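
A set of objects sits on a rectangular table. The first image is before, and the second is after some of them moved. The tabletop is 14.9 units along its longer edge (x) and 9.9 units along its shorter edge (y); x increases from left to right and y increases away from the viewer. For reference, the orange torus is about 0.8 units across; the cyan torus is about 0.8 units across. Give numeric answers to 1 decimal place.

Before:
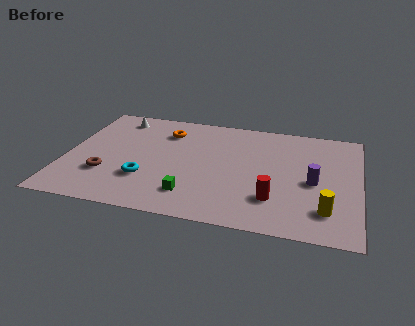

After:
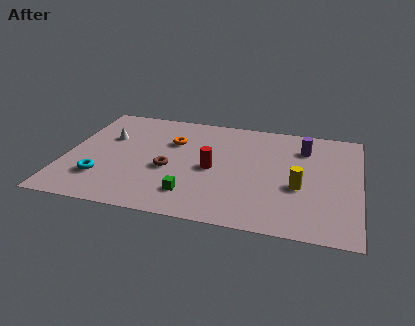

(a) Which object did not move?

the green cube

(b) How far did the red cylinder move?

3.8

The red cylinder moved from about (10.7, 2.6) to (7.5, 4.6), a distance of √(3.2² + 2.0²) ≈ 3.8.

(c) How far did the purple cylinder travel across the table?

3.1

The purple cylinder was near (12.6, 4.5) before and (12.0, 7.5) after, so it travelled √(0.6² + 3.0²) ≈ 3.1 units.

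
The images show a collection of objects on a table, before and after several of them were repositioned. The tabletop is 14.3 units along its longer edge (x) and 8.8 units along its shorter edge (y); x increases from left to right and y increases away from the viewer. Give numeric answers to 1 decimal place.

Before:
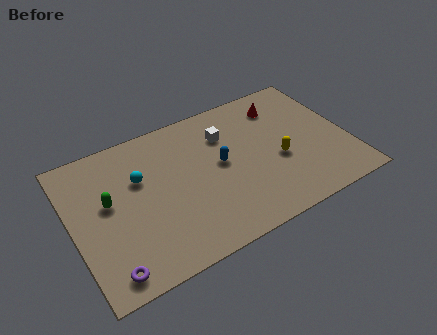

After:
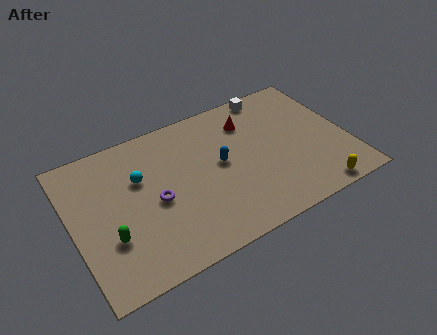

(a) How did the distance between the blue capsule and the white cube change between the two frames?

+2.8

Before: roughly 1.8 units apart; after: 4.6. That's 2.8 units further apart.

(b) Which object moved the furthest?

the purple torus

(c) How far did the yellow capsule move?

3.2

The yellow capsule moved from about (10.6, 3.6) to (12.1, 0.8), a distance of √(1.5² + 2.8²) ≈ 3.2.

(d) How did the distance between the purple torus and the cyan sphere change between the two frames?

-3.3

The distance was about 5.1 in the first image and 1.8 in the second, so they moved 3.3 units closer together.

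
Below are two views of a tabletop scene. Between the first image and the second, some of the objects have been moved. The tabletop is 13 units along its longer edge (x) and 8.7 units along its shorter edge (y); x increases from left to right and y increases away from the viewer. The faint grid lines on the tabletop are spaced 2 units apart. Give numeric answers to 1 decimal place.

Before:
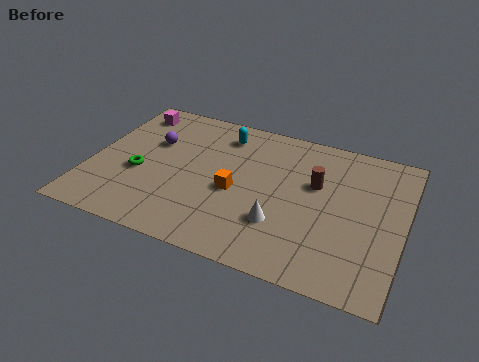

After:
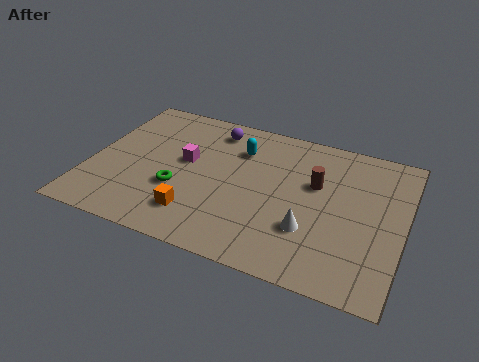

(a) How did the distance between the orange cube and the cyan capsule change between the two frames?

+1.3

They were about 3.4 units apart before and 4.7 after — 1.3 units further apart.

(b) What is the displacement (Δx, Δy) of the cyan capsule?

(0.8, -0.7)

From the two frames, the cyan capsule sits at roughly (5.2, 7.1) before and (6.0, 6.4) after.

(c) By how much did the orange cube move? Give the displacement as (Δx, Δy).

(-1.4, -1.9)

The orange cube was at about (6.1, 3.8) and moved to about (4.7, 1.9).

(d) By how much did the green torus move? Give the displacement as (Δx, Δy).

(1.7, -0.4)

The green torus started near (2.1, 3.5) and ended near (3.8, 3.1).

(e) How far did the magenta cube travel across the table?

3.6

The magenta cube was near (1.2, 7.3) before and (3.9, 4.9) after, so it travelled √(2.7² + 2.4²) ≈ 3.6 units.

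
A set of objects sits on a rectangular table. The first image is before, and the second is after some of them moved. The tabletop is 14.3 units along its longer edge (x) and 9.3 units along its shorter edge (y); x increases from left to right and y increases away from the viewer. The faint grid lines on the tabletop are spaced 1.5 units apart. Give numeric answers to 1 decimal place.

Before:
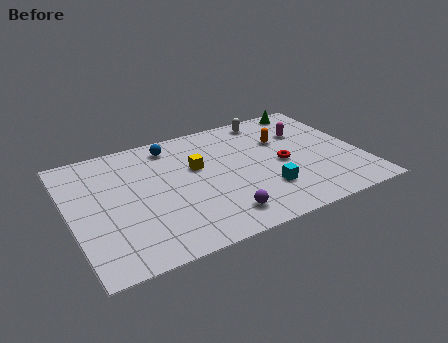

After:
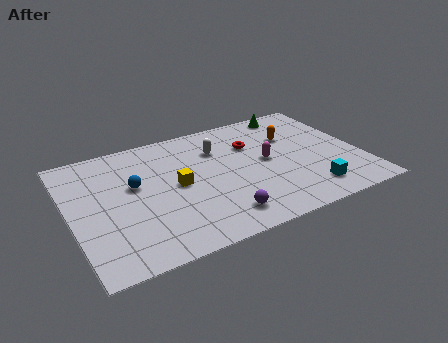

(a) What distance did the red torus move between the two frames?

2.4

From (10.4, 4.3) to (9.2, 6.4), the red torus covered √(1.2² + 2.1²) ≈ 2.4 units.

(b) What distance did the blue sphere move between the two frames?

3.2

The blue sphere moved from about (5.3, 7.9) to (3.2, 5.5), a distance of √(2.1² + 2.4²) ≈ 3.2.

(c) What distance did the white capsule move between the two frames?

3.2

The white capsule was near (10.3, 8.2) before and (7.5, 6.7) after, so it travelled √(2.8² + 1.5²) ≈ 3.2 units.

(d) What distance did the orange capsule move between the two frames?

0.5

From (10.7, 6.2) to (11.2, 6.3), the orange capsule covered √(0.5² + 0.1²) ≈ 0.5 units.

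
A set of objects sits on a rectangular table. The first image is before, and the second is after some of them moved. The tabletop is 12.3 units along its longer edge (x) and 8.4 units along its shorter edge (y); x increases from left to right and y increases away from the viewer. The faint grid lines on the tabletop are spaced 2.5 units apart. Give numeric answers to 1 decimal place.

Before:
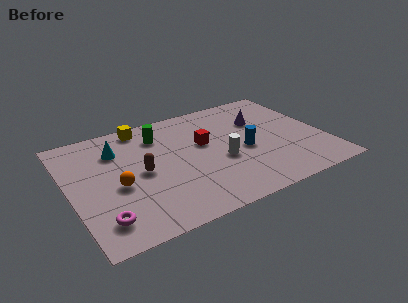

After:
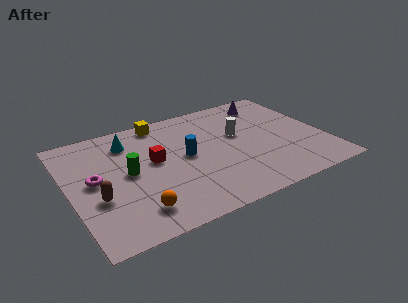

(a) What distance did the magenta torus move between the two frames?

2.8

The magenta torus was near (1.2, 1.6) before and (1.2, 4.4) after, so it travelled √(0.0² + 2.8²) ≈ 2.8 units.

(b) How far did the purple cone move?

1.4

The purple cone moved from about (9.5, 5.7) to (10.1, 7.0), a distance of √(0.6² + 1.3²) ≈ 1.4.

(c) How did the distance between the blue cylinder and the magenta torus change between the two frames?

-3.1

The distance was about 7.5 in the first image and 4.4 in the second, so they moved 3.1 units closer together.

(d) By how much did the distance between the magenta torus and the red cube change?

-3.5

They were about 6.4 units apart before and 2.9 after — 3.5 units closer together.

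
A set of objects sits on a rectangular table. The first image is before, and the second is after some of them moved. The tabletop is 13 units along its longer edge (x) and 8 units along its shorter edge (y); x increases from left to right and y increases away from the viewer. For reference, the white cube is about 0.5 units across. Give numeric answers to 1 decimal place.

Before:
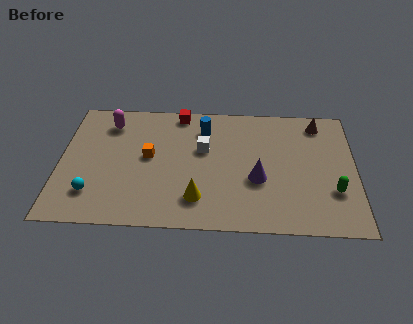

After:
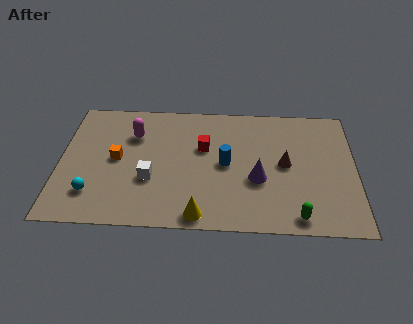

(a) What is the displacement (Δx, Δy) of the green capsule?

(-1.6, -1.6)

The green capsule started near (12.0, 2.5) and ended near (10.4, 0.9).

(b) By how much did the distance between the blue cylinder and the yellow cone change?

-1.0

They were about 4.4 units apart before and 3.4 after — 1.0 units closer together.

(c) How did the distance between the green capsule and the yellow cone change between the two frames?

-1.7

Before: roughly 5.9 units apart; after: 4.2. That's 1.7 units closer together.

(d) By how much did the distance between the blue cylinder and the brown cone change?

-2.5

They were about 5.1 units apart before and 2.6 after — 2.5 units closer together.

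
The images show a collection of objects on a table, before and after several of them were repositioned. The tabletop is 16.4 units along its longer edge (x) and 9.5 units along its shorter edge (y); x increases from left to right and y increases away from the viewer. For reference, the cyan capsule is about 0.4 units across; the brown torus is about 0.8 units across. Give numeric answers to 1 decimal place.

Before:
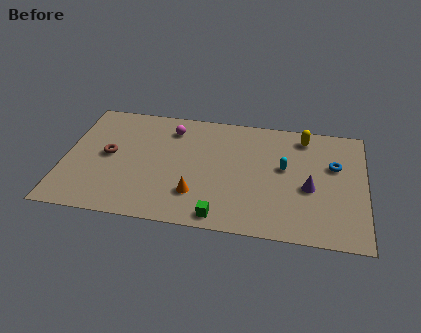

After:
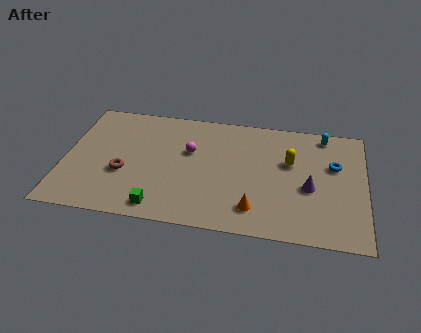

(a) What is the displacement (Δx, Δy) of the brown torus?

(0.9, -1.3)

The brown torus started near (2.4, 4.9) and ended near (3.3, 3.6).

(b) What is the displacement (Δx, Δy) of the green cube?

(-3.3, 0.2)

The green cube was at about (8.7, 1.0) and moved to about (5.4, 1.2).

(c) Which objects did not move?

the purple cone and the blue torus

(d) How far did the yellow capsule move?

2.3

The yellow capsule moved from about (13.0, 8.1) to (12.3, 5.9), a distance of √(0.7² + 2.2²) ≈ 2.3.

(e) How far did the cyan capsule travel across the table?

3.7

The cyan capsule moved from about (12.0, 5.4) to (14.1, 8.4), a distance of √(2.1² + 3.0²) ≈ 3.7.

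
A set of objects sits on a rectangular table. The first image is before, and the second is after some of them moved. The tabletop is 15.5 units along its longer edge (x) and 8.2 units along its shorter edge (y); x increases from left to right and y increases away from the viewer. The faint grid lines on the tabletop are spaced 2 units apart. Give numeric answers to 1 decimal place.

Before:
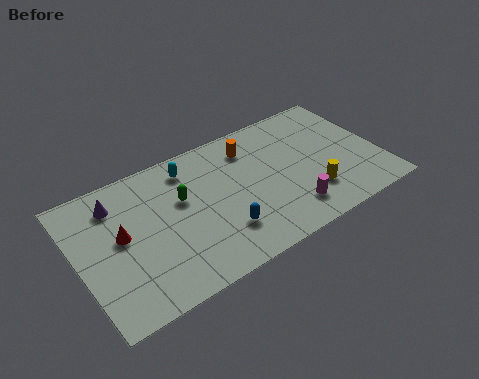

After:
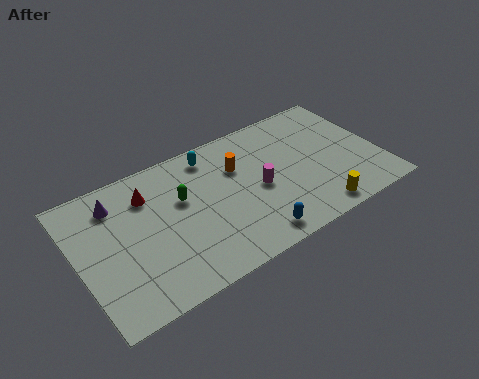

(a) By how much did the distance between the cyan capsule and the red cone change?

-0.9

The distance was about 4.4 in the first image and 3.5 in the second, so they moved 0.9 units closer together.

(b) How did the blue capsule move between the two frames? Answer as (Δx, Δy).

(1.4, -1.1)

The blue capsule was at about (7.0, 2.2) and moved to about (8.4, 1.1).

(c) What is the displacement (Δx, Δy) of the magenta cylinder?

(-1.3, 2.1)

From the two frames, the magenta cylinder sits at roughly (10.5, 1.7) before and (9.2, 3.8) after.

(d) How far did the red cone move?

2.3

The red cone was near (2.2, 4.5) before and (3.8, 6.2) after, so it travelled √(1.6² + 1.7²) ≈ 2.3 units.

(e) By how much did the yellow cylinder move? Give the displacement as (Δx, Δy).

(0.0, -1.2)

From the two frames, the yellow cylinder sits at roughly (11.7, 2.2) before and (11.7, 1.0) after.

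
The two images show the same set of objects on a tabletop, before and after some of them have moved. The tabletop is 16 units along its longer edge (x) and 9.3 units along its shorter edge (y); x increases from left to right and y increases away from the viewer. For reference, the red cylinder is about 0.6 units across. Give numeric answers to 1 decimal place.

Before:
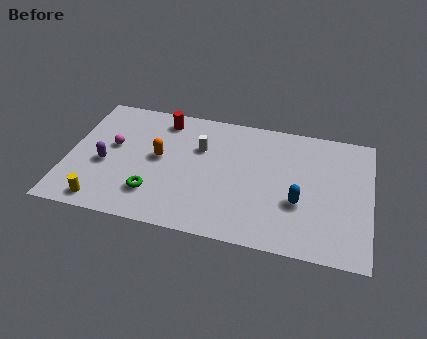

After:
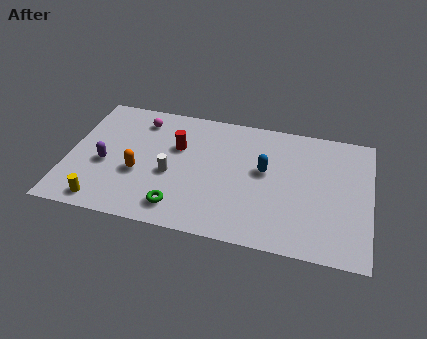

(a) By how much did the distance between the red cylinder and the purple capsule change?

-0.6

The distance was about 4.9 in the first image and 4.3 in the second, so they moved 0.6 units closer together.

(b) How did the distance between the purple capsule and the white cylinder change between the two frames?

-1.9

They were about 5.4 units apart before and 3.5 after — 1.9 units closer together.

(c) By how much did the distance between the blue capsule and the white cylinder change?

-1.0

The distance was about 6.1 in the first image and 5.1 in the second, so they moved 1.0 units closer together.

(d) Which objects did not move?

the purple capsule and the yellow cylinder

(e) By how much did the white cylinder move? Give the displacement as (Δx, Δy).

(-1.4, -2.3)

From the two frames, the white cylinder sits at roughly (6.9, 6.2) before and (5.5, 3.9) after.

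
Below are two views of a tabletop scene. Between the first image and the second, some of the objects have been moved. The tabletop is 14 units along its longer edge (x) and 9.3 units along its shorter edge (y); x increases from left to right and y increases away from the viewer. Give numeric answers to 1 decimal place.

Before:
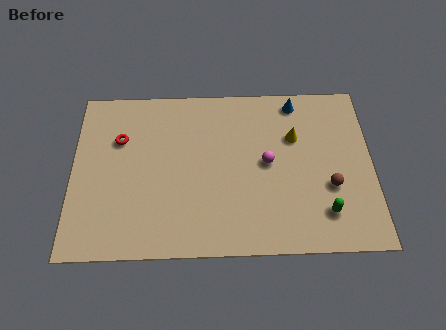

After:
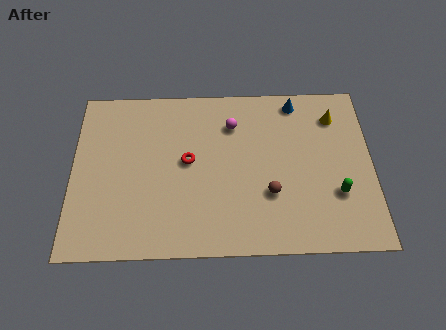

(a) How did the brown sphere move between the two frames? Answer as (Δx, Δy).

(-2.8, -0.3)

From the two frames, the brown sphere sits at roughly (12.0, 3.4) before and (9.2, 3.1) after.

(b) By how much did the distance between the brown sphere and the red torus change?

-6.0

They were about 10.2 units apart before and 4.2 after — 6.0 units closer together.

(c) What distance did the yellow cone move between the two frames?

2.2

From (10.4, 6.2) to (12.3, 7.3), the yellow cone covered √(1.9² + 1.1²) ≈ 2.2 units.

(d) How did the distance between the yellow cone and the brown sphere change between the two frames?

+2.0

The distance was about 3.2 in the first image and 5.2 in the second, so they moved 2.0 units further apart.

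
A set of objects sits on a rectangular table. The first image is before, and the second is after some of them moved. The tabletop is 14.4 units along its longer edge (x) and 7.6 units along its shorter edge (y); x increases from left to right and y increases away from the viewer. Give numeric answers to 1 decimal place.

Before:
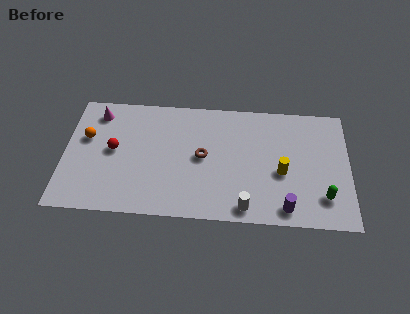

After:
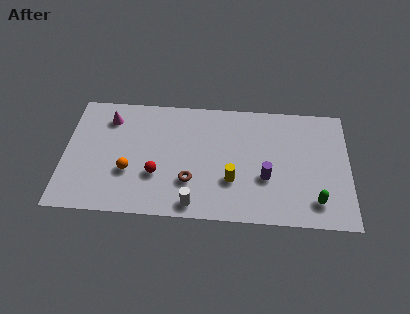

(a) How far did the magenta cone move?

0.7

The magenta cone moved from about (1.6, 6.3) to (2.2, 6.0), a distance of √(0.6² + 0.3²) ≈ 0.7.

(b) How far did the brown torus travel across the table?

1.7

From (7.0, 3.9) to (6.4, 2.3), the brown torus covered √(0.6² + 1.6²) ≈ 1.7 units.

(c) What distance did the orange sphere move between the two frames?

3.0

The orange sphere moved from about (1.1, 4.7) to (3.3, 2.7), a distance of √(2.2² + 2.0²) ≈ 3.0.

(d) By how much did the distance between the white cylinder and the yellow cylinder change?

-0.4

They were about 2.9 units apart before and 2.5 after — 0.4 units closer together.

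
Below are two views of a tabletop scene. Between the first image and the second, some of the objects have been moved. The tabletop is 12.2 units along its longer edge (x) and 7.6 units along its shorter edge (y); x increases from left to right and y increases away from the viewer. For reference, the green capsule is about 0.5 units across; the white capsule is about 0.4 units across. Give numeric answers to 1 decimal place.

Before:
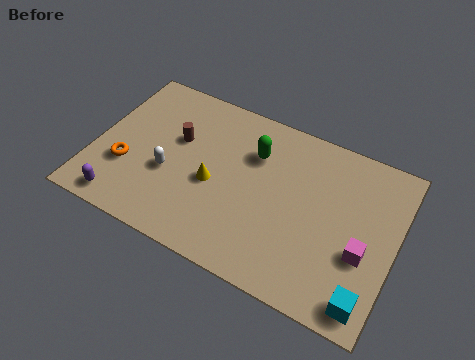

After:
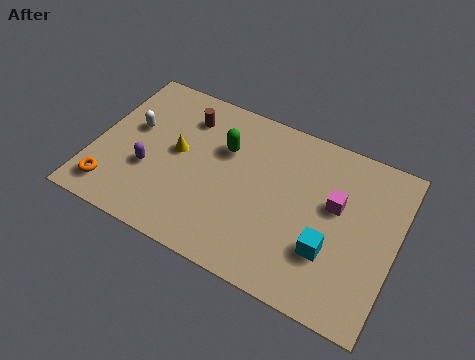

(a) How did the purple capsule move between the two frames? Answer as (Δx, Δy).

(0.8, 1.9)

The purple capsule started near (1.5, 0.9) and ended near (2.3, 2.8).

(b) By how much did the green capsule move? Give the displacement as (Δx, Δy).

(-1.2, -0.3)

The green capsule was at about (6.3, 5.4) and moved to about (5.1, 5.1).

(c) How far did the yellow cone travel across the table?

1.8

The yellow cone was near (4.9, 3.3) before and (3.3, 4.1) after, so it travelled √(1.6² + 0.8²) ≈ 1.8 units.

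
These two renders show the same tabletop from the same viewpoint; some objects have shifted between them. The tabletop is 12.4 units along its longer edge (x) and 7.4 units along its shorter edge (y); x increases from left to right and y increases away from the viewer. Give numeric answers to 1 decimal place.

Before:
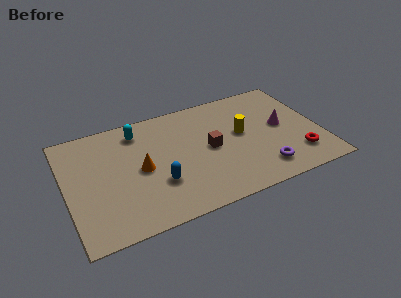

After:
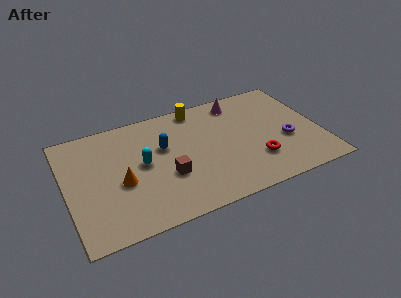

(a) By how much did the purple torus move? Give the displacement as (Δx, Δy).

(1.4, 1.5)

The purple torus was at about (9.3, 1.4) and moved to about (10.7, 2.9).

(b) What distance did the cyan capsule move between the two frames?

2.2

From (3.7, 6.1) to (3.7, 3.9), the cyan capsule covered √(0.0² + 2.2²) ≈ 2.2 units.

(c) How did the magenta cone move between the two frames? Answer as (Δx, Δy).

(-1.9, 2.4)

From the two frames, the magenta cone sits at roughly (10.6, 3.9) before and (8.7, 6.3) after.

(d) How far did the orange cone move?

1.1

The orange cone was near (3.6, 3.6) before and (2.6, 3.1) after, so it travelled √(1.0² + 0.5²) ≈ 1.1 units.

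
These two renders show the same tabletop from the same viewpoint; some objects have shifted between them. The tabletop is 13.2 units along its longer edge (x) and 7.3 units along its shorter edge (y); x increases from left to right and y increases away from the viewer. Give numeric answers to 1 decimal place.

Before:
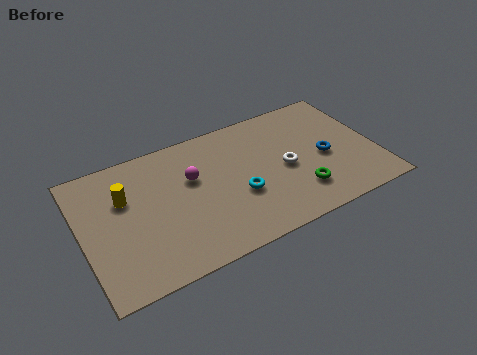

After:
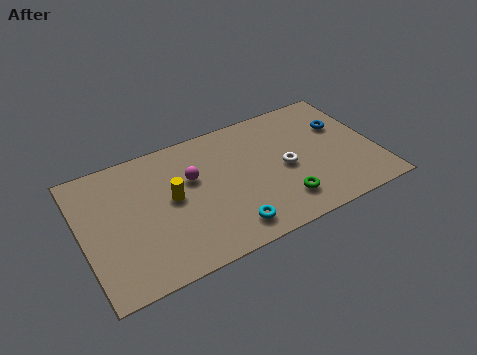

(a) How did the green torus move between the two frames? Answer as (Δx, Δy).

(-0.8, -0.2)

The green torus started near (9.5, 1.8) and ended near (8.7, 1.6).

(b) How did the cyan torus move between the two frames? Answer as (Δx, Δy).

(-0.7, -1.6)

From the two frames, the cyan torus sits at roughly (6.9, 2.8) before and (6.2, 1.2) after.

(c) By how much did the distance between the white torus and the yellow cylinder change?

-2.1

They were about 7.2 units apart before and 5.1 after — 2.1 units closer together.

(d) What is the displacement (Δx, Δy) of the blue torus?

(1.0, 1.5)

The blue torus was at about (10.9, 3.3) and moved to about (11.9, 4.8).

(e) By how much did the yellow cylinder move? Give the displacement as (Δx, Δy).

(2.0, -0.9)

The yellow cylinder started near (2.0, 4.8) and ended near (4.0, 3.9).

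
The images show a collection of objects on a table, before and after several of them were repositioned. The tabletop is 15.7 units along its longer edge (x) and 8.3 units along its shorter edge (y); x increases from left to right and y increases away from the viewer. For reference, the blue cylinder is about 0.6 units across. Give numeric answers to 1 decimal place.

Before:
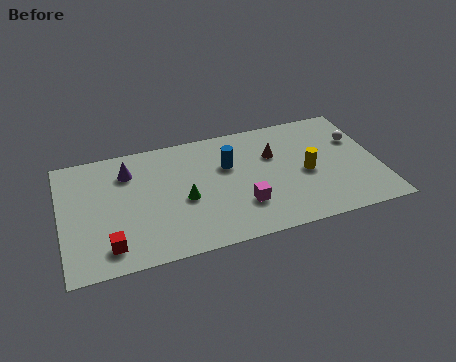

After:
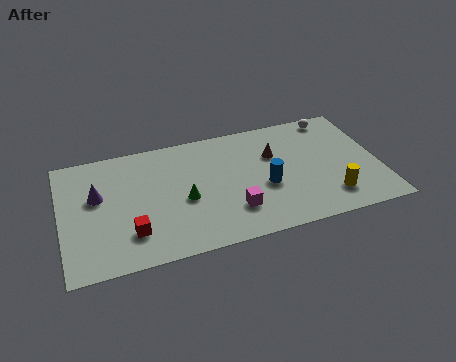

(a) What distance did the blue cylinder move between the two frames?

2.6

From (8.3, 5.4) to (10.0, 3.4), the blue cylinder covered √(1.7² + 2.0²) ≈ 2.6 units.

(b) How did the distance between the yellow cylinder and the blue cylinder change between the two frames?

-0.6

The distance was about 4.1 in the first image and 3.5 in the second, so they moved 0.6 units closer together.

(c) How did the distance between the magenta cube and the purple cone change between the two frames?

+0.4

Before: roughly 6.7 units apart; after: 7.1. That's 0.4 units further apart.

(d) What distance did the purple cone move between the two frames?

2.1

The purple cone was near (3.4, 6.3) before and (1.8, 5.0) after, so it travelled √(1.6² + 1.3²) ≈ 2.1 units.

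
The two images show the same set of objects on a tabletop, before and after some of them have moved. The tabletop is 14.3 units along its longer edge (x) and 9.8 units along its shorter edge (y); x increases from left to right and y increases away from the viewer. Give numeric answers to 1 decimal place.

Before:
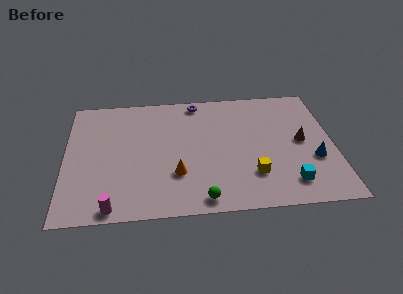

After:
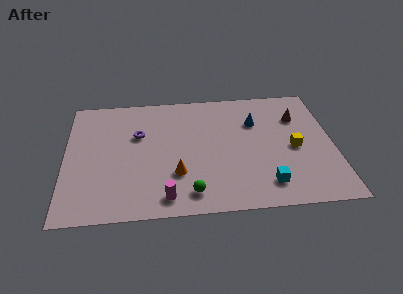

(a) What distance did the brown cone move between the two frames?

2.0

The brown cone was near (12.6, 5.0) before and (12.5, 7.0) after, so it travelled √(0.1² + 2.0²) ≈ 2.0 units.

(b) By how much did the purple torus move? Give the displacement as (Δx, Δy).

(-3.2, -2.5)

The purple torus was at about (7.1, 8.8) and moved to about (3.9, 6.3).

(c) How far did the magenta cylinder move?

2.8

The magenta cylinder moved from about (2.5, 0.8) to (5.3, 1.3), a distance of √(2.8² + 0.5²) ≈ 2.8.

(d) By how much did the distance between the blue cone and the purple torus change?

-1.8

The distance was about 8.1 in the first image and 6.3 in the second, so they moved 1.8 units closer together.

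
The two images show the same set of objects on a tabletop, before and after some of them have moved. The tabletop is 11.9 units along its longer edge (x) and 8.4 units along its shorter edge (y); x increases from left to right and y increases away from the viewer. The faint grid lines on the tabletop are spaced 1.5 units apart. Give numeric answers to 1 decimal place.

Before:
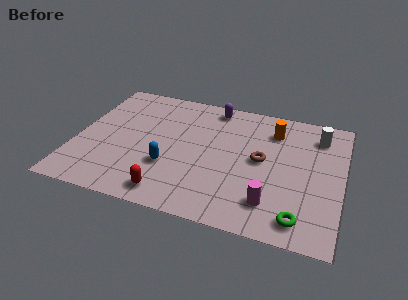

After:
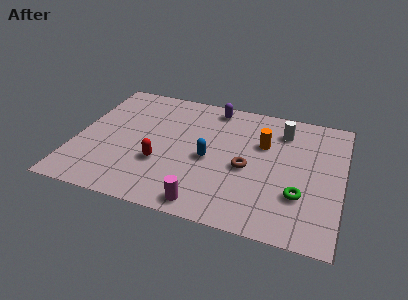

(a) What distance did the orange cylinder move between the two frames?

1.1

The orange cylinder moved from about (8.7, 6.5) to (8.3, 5.5), a distance of √(0.4² + 1.0²) ≈ 1.1.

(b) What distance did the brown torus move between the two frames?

0.9

From (8.3, 4.4) to (7.7, 3.7), the brown torus covered √(0.6² + 0.7²) ≈ 0.9 units.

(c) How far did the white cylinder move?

1.6

The white cylinder moved from about (10.7, 6.7) to (9.1, 6.6), a distance of √(1.6² + 0.1²) ≈ 1.6.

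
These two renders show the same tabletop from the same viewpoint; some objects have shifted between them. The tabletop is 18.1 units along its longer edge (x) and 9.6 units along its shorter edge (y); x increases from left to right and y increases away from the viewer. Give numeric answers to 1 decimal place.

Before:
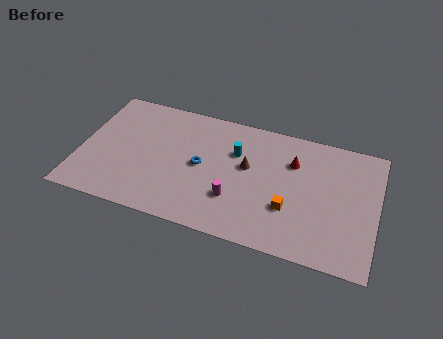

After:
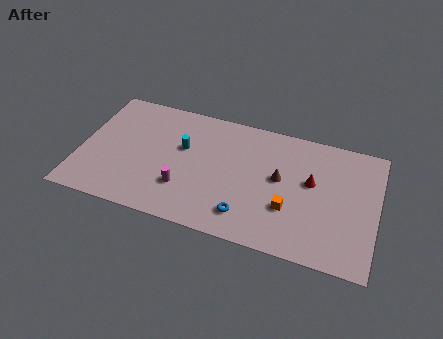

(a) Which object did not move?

the orange cube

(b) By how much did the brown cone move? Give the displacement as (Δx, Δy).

(2.0, -0.3)

The brown cone was at about (10.2, 5.6) and moved to about (12.2, 5.3).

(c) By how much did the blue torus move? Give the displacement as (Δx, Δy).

(3.0, -2.9)

From the two frames, the blue torus sits at roughly (7.4, 4.8) before and (10.4, 1.9) after.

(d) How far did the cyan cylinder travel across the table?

3.3

From (9.4, 6.5) to (6.2, 5.9), the cyan cylinder covered √(3.2² + 0.6²) ≈ 3.3 units.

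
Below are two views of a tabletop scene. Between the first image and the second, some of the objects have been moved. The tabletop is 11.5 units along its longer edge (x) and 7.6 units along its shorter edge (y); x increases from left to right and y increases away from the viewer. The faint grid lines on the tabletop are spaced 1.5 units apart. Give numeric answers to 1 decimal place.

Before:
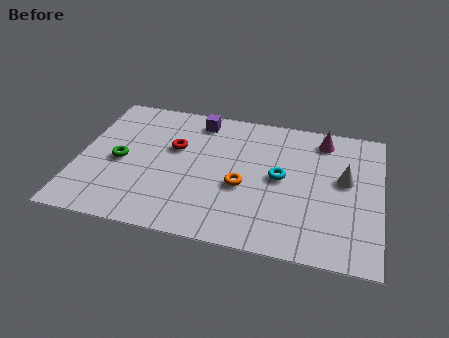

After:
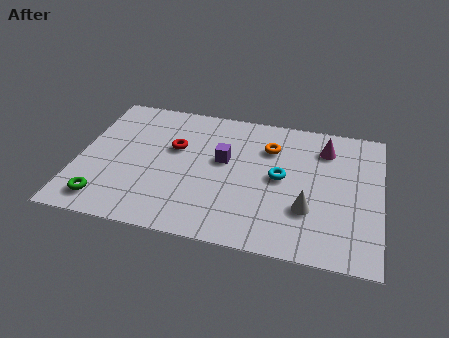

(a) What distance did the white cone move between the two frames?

2.3

The white cone moved from about (10.1, 4.3) to (8.8, 2.4), a distance of √(1.3² + 1.9²) ≈ 2.3.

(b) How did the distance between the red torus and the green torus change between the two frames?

+1.9

They were about 2.3 units apart before and 4.2 after — 1.9 units further apart.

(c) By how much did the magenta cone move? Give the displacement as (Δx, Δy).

(0.1, -0.5)

The magenta cone was at about (9.2, 6.4) and moved to about (9.3, 5.9).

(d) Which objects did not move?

the cyan torus and the red torus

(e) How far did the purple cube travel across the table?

2.4

The purple cube moved from about (4.4, 6.5) to (5.5, 4.4), a distance of √(1.1² + 2.1²) ≈ 2.4.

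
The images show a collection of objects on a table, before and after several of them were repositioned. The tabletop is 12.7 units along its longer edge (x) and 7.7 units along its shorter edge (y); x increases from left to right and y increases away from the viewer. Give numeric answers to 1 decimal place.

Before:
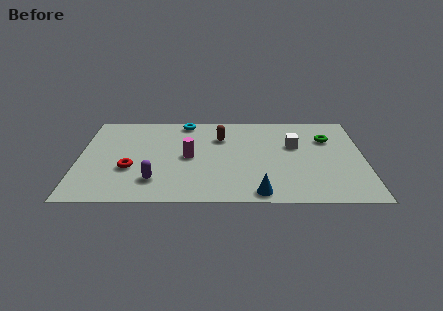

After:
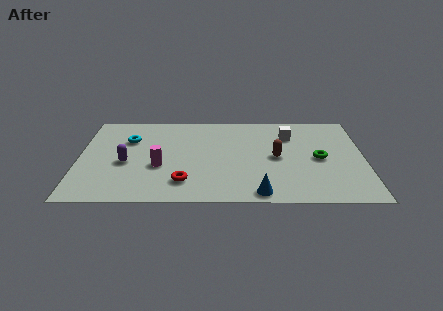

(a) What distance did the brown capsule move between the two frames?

3.0

The brown capsule moved from about (6.3, 5.5) to (8.8, 3.8), a distance of √(2.5² + 1.7²) ≈ 3.0.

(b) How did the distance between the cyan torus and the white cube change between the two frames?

+1.9

The distance was about 5.3 in the first image and 7.2 in the second, so they moved 1.9 units further apart.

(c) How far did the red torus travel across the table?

2.6

The red torus was near (2.3, 2.8) before and (4.7, 1.7) after, so it travelled √(2.4² + 1.1²) ≈ 2.6 units.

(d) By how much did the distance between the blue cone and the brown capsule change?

-1.9

The distance was about 5.0 in the first image and 3.1 in the second, so they moved 1.9 units closer together.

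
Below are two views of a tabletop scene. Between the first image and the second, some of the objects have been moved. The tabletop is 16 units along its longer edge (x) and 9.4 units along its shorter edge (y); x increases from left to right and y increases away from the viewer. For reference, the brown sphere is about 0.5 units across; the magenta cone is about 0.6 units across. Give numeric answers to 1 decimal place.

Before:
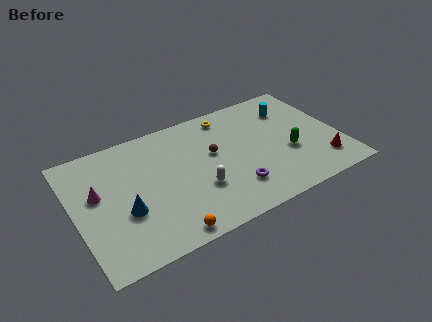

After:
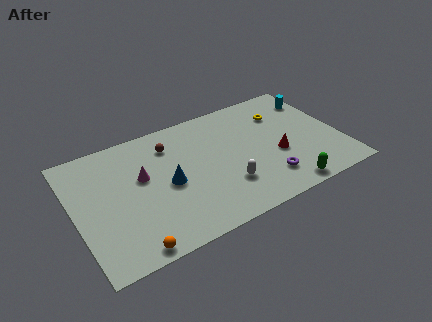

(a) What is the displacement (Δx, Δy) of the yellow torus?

(3.2, -1.2)

The yellow torus was at about (9.7, 8.1) and moved to about (12.9, 6.9).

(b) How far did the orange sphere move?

2.1

From (4.9, 0.9) to (2.8, 0.8), the orange sphere covered √(2.1² + 0.1²) ≈ 2.1 units.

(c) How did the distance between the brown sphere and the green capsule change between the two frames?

+4.0

They were about 4.8 units apart before and 8.8 after — 4.0 units further apart.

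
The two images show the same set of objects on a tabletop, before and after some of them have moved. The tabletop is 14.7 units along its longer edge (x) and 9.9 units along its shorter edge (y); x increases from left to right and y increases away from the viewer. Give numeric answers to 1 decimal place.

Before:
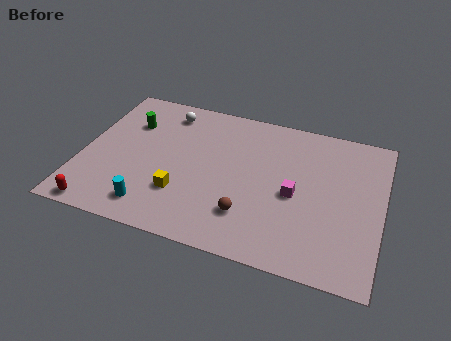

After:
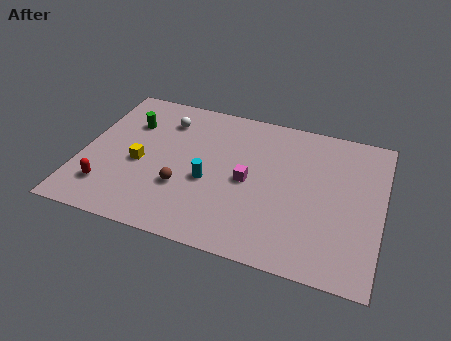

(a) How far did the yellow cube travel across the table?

2.6

From (5.1, 2.9) to (2.9, 4.3), the yellow cube covered √(2.2² + 1.4²) ≈ 2.6 units.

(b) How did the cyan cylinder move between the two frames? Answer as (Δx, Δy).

(2.5, 2.5)

The cyan cylinder started near (3.8, 1.6) and ended near (6.3, 4.1).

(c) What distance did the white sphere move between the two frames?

0.6

The white sphere was near (3.8, 8.3) before and (3.8, 7.7) after, so it travelled √(0.0² + 0.6²) ≈ 0.6 units.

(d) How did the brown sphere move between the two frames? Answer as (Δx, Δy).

(-3.3, 0.8)

From the two frames, the brown sphere sits at roughly (8.4, 2.5) before and (5.1, 3.3) after.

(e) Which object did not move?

the green cylinder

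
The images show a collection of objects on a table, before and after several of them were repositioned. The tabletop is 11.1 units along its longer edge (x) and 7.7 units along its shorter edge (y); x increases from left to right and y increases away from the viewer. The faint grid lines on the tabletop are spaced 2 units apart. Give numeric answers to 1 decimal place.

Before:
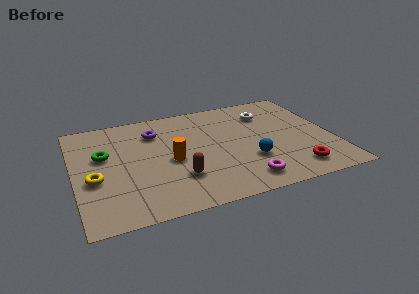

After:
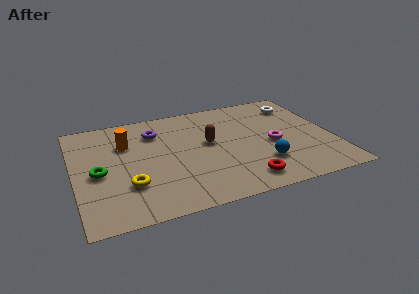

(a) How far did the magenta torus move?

2.7

The magenta torus moved from about (7.0, 1.2) to (8.5, 3.4), a distance of √(1.5² + 2.2²) ≈ 2.7.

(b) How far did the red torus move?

2.2

From (9.2, 1.3) to (7.0, 1.2), the red torus covered √(2.2² + 0.1²) ≈ 2.2 units.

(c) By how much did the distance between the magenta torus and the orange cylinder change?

+2.8

The distance was about 3.7 in the first image and 6.5 in the second, so they moved 2.8 units further apart.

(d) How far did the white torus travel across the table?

1.4

The white torus was near (8.5, 5.8) before and (9.9, 6.1) after, so it travelled √(1.4² + 0.3²) ≈ 1.4 units.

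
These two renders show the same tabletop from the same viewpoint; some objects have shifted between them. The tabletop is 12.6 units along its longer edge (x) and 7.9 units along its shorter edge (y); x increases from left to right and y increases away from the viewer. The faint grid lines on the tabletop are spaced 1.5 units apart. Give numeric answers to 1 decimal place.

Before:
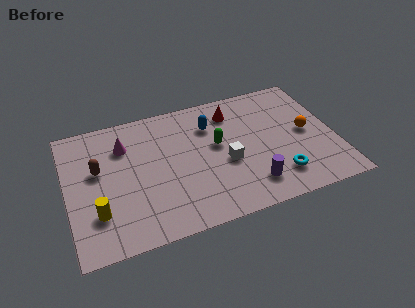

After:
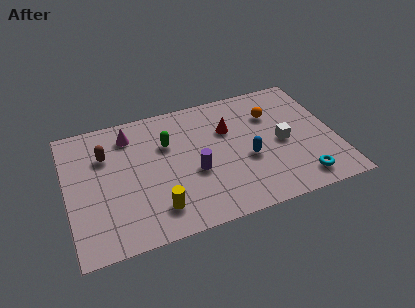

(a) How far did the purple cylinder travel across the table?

3.0

From (8.4, 1.6) to (5.9, 3.2), the purple cylinder covered √(2.5² + 1.6²) ≈ 3.0 units.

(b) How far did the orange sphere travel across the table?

2.2

The orange sphere moved from about (11.3, 4.0) to (9.8, 5.6), a distance of √(1.5² + 1.6²) ≈ 2.2.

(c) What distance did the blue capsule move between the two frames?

3.0

The blue capsule moved from about (6.9, 5.8) to (8.4, 3.2), a distance of √(1.5² + 2.6²) ≈ 3.0.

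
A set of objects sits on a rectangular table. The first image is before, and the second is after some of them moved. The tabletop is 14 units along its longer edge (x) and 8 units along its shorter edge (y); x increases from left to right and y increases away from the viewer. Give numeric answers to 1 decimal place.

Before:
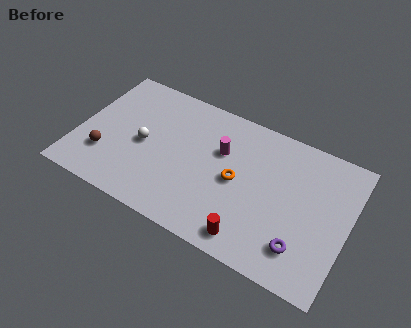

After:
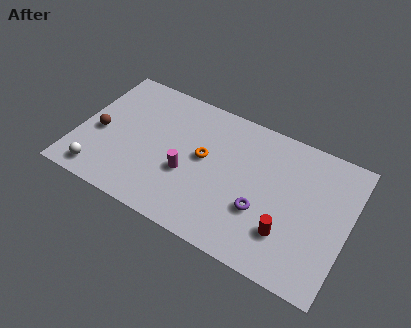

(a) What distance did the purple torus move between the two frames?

2.4

The purple torus was near (11.9, 1.8) before and (9.7, 2.8) after, so it travelled √(2.2² + 1.0²) ≈ 2.4 units.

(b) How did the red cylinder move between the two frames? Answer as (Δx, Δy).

(1.7, 1.1)

The red cylinder was at about (9.4, 1.1) and moved to about (11.1, 2.2).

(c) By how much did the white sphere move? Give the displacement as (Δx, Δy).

(-1.9, -2.7)

From the two frames, the white sphere sits at roughly (3.4, 3.8) before and (1.5, 1.1) after.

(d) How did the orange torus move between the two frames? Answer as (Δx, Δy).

(-1.8, 0.5)

The orange torus started near (8.3, 3.9) and ended near (6.5, 4.4).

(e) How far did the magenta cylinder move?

2.6

The magenta cylinder moved from about (7.3, 5.2) to (5.8, 3.1), a distance of √(1.5² + 2.1²) ≈ 2.6.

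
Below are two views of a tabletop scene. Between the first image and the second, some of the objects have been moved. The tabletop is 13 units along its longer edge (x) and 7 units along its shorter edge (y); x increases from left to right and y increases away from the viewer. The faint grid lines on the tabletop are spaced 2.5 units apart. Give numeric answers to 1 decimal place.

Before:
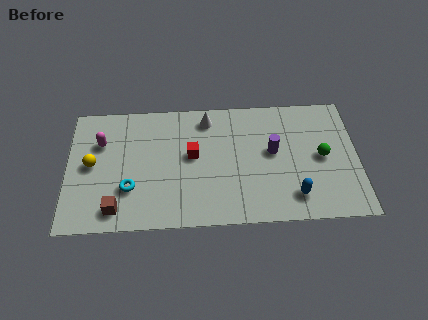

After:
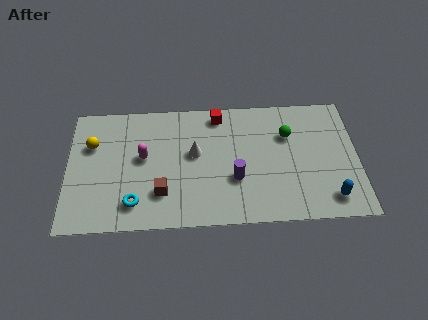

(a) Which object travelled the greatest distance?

the red cube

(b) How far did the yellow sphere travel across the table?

1.1

The yellow sphere moved from about (1.1, 3.6) to (1.1, 4.7), a distance of √(0.0² + 1.1²) ≈ 1.1.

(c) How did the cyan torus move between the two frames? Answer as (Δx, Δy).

(0.2, -0.8)

The cyan torus was at about (2.8, 2.2) and moved to about (3.0, 1.4).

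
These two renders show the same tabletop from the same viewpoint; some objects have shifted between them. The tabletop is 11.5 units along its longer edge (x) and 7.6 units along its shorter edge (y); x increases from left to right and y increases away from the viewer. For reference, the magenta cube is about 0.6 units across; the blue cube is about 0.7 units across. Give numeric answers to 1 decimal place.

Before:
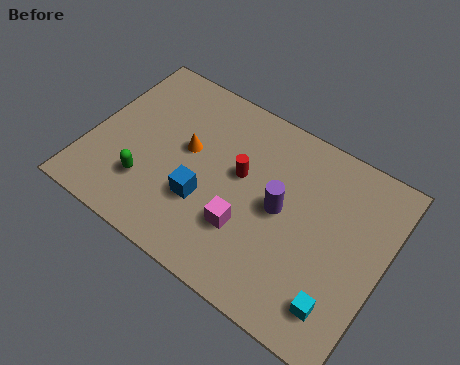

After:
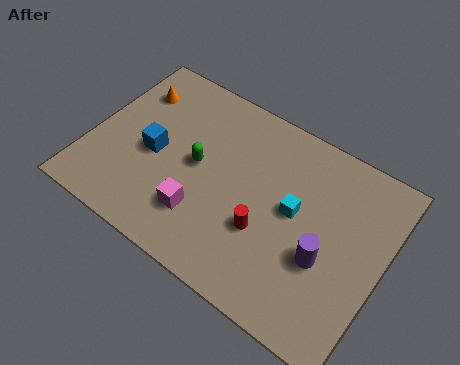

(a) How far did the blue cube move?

2.4

The blue cube moved from about (4.7, 2.6) to (2.5, 3.5), a distance of √(2.2² + 0.9²) ≈ 2.4.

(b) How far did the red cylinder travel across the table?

2.1

The red cylinder moved from about (5.8, 4.4) to (7.1, 2.7), a distance of √(1.3² + 1.7²) ≈ 2.1.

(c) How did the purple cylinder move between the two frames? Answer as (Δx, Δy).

(1.9, -1.0)

The purple cylinder was at about (7.5, 3.9) and moved to about (9.4, 2.9).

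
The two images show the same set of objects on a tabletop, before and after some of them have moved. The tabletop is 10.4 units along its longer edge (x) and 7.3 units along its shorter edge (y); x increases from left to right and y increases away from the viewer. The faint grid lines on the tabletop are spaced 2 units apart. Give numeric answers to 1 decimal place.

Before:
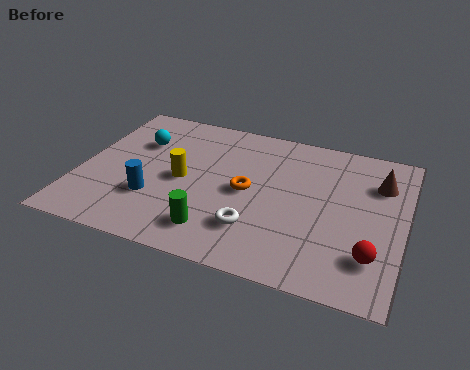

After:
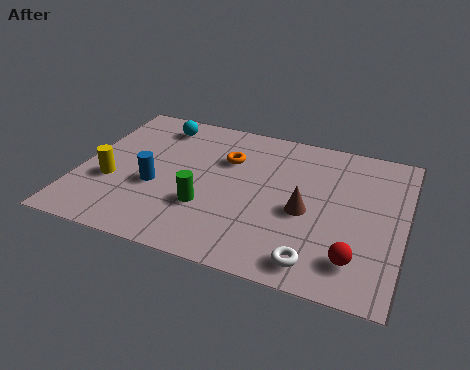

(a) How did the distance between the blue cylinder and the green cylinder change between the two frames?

-0.5

The distance was about 2.3 in the first image and 1.8 in the second, so they moved 0.5 units closer together.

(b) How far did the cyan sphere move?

1.2

The cyan sphere moved from about (1.7, 5.0) to (2.2, 6.1), a distance of √(0.5² + 1.1²) ≈ 1.2.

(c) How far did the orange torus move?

1.6

The orange torus moved from about (5.4, 3.6) to (4.6, 5.0), a distance of √(0.8² + 1.4²) ≈ 1.6.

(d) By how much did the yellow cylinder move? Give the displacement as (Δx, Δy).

(-2.2, -0.8)

From the two frames, the yellow cylinder sits at roughly (3.3, 3.5) before and (1.1, 2.7) after.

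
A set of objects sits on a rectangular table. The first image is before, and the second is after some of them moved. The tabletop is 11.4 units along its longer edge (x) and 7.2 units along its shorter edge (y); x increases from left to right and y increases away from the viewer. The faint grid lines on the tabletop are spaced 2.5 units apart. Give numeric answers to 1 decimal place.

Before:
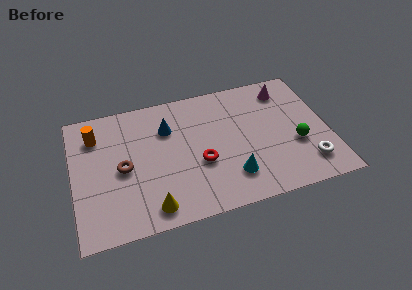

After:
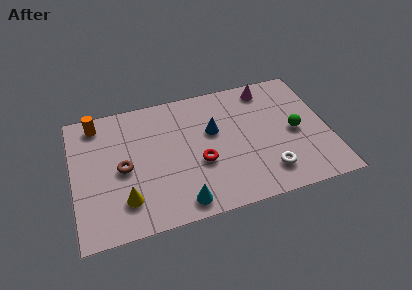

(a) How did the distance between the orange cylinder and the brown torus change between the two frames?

+0.6

The distance was about 2.4 in the first image and 3.0 in the second, so they moved 0.6 units further apart.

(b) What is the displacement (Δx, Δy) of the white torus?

(-1.8, 0.0)

From the two frames, the white torus sits at roughly (10.3, 1.5) before and (8.5, 1.5) after.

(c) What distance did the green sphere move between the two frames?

0.7

The green sphere was near (9.9, 2.7) before and (9.9, 3.4) after, so it travelled √(0.0² + 0.7²) ≈ 0.7 units.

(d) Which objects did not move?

the red torus and the brown torus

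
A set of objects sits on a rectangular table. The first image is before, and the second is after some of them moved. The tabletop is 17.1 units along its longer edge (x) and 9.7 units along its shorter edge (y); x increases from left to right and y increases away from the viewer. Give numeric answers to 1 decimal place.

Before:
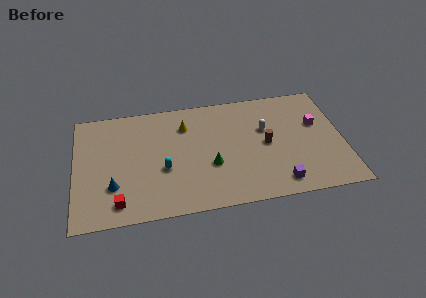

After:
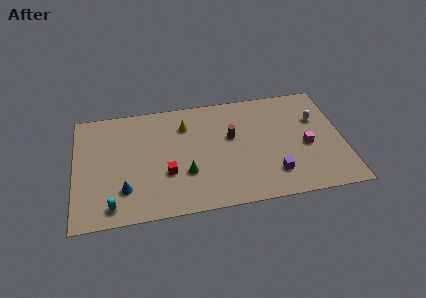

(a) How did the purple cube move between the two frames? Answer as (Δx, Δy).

(-0.3, 0.8)

The purple cube started near (12.8, 1.4) and ended near (12.5, 2.2).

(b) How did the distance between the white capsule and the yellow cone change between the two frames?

+3.2

The distance was about 5.2 in the first image and 8.4 in the second, so they moved 3.2 units further apart.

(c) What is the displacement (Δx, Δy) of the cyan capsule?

(-3.3, -2.5)

From the two frames, the cyan capsule sits at roughly (5.6, 3.8) before and (2.3, 1.3) after.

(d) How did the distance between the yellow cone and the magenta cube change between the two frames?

-0.3

They were about 8.5 units apart before and 8.2 after — 0.3 units closer together.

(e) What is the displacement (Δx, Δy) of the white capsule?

(3.3, 0.3)

From the two frames, the white capsule sits at roughly (12.2, 6.1) before and (15.5, 6.4) after.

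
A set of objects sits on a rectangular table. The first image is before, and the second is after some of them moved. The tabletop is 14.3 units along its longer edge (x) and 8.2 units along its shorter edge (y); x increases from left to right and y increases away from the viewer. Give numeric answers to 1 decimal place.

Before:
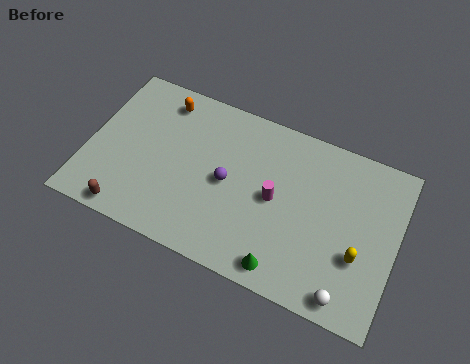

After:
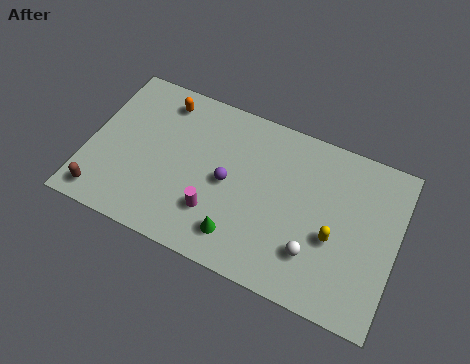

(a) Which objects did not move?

the purple sphere and the orange capsule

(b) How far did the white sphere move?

2.1

The white sphere was near (12.4, 0.9) before and (10.7, 2.2) after, so it travelled √(1.7² + 1.3²) ≈ 2.1 units.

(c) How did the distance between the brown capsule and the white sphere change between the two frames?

-0.3

The distance was about 10.1 in the first image and 9.8 in the second, so they moved 0.3 units closer together.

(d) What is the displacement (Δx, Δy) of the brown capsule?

(-1.3, 0.3)

From the two frames, the brown capsule sits at roughly (2.3, 0.8) before and (1.0, 1.1) after.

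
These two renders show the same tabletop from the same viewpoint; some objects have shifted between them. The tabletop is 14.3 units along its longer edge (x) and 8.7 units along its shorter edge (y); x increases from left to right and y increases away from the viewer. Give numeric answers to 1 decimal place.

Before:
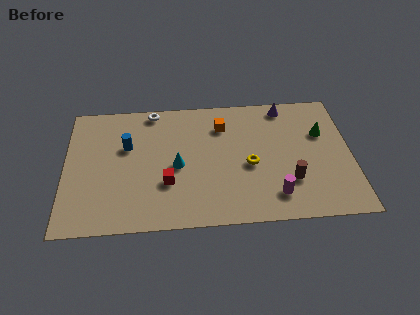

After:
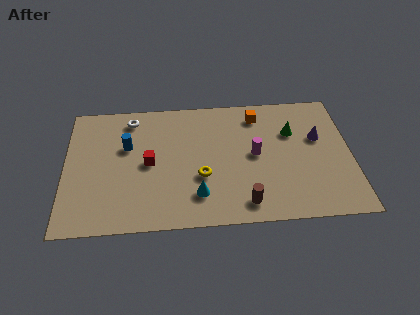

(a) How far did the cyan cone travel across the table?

2.2

The cyan cone was near (5.6, 4.0) before and (6.6, 2.0) after, so it travelled √(1.0² + 2.0²) ≈ 2.2 units.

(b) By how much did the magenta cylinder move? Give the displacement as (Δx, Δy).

(-0.9, 2.8)

The magenta cylinder was at about (10.4, 1.7) and moved to about (9.5, 4.5).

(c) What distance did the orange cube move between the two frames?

1.9

The orange cube was near (7.9, 6.6) before and (9.7, 7.2) after, so it travelled √(1.8² + 0.6²) ≈ 1.9 units.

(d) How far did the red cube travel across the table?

1.7

From (5.1, 2.9) to (4.2, 4.3), the red cube covered √(0.9² + 1.4²) ≈ 1.7 units.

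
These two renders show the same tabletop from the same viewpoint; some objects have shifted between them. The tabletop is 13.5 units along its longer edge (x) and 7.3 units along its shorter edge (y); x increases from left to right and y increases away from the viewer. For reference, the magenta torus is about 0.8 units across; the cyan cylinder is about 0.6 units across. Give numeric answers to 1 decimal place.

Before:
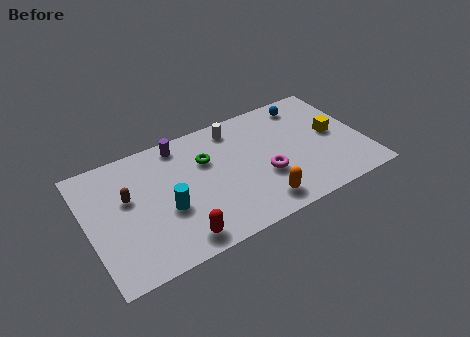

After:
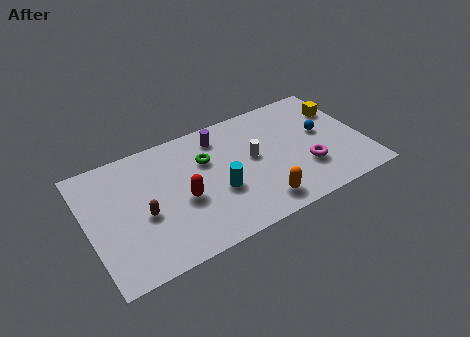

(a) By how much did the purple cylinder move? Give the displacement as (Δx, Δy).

(1.9, -0.4)

The purple cylinder started near (4.8, 6.4) and ended near (6.7, 6.0).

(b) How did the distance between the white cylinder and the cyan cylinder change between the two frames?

-2.8

Before: roughly 5.0 units apart; after: 2.2. That's 2.8 units closer together.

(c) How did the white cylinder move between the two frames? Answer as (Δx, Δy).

(0.6, -2.2)

The white cylinder was at about (7.5, 6.2) and moved to about (8.1, 4.0).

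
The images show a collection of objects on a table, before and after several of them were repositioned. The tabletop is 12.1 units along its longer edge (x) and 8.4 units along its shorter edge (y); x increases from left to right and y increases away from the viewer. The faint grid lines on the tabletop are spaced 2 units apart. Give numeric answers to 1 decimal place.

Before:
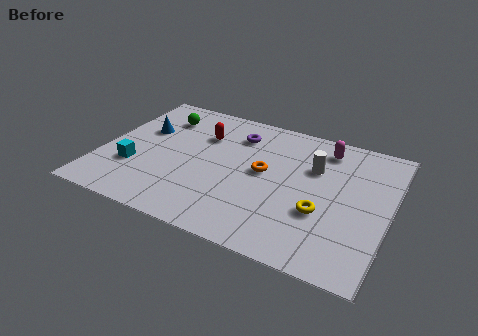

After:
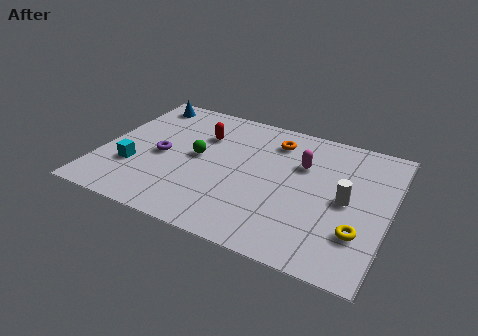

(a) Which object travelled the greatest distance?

the purple torus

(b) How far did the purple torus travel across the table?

3.9

The purple torus moved from about (5.4, 6.5) to (2.5, 3.9), a distance of √(2.9² + 2.6²) ≈ 3.9.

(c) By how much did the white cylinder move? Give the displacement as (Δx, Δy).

(1.5, -1.5)

From the two frames, the white cylinder sits at roughly (8.8, 5.6) before and (10.3, 4.1) after.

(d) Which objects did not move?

the cyan cube and the red capsule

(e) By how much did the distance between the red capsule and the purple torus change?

+1.0

They were about 1.5 units apart before and 2.5 after — 1.0 units further apart.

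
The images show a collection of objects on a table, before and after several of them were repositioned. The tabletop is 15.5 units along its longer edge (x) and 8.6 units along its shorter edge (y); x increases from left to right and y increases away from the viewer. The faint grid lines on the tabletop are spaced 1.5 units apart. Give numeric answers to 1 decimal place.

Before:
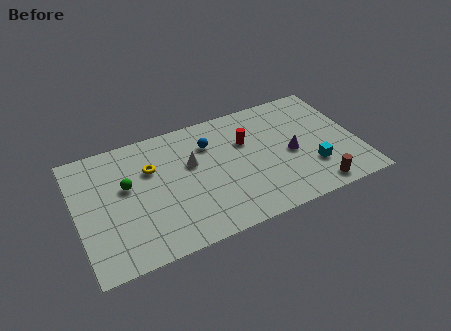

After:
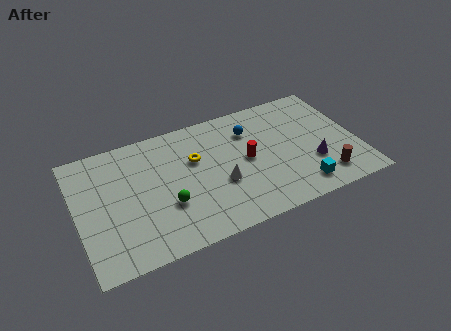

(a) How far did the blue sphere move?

2.3

The blue sphere was near (7.5, 6.3) before and (9.8, 6.4) after, so it travelled √(2.3² + 0.1²) ≈ 2.3 units.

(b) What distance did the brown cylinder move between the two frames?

0.8

The brown cylinder was near (12.8, 1.0) before and (13.4, 1.6) after, so it travelled √(0.6² + 0.6²) ≈ 0.8 units.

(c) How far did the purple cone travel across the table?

1.6

From (11.8, 3.9) to (12.9, 2.8), the purple cone covered √(1.1² + 1.1²) ≈ 1.6 units.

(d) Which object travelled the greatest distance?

the green sphere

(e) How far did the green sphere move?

2.9

From (2.8, 5.1) to (4.8, 3.0), the green sphere covered √(2.0² + 2.1²) ≈ 2.9 units.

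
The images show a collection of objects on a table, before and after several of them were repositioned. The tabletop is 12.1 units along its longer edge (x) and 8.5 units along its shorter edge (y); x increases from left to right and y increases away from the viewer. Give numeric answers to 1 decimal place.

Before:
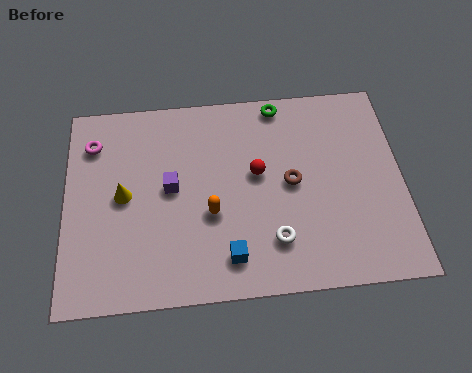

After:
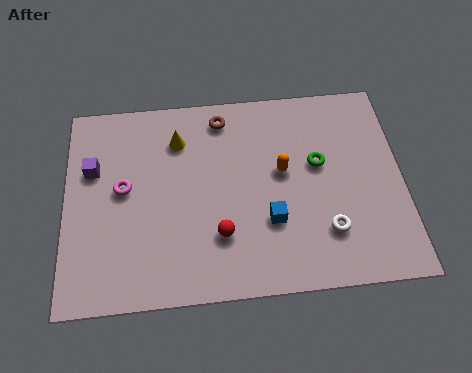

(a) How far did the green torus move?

3.0

The green torus was near (7.8, 7.7) before and (9.1, 5.0) after, so it travelled √(1.3² + 2.7²) ≈ 3.0 units.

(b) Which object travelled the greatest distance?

the brown torus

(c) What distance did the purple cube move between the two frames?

3.0

From (3.8, 4.5) to (1.0, 5.5), the purple cube covered √(2.8² + 1.0²) ≈ 3.0 units.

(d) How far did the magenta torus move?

2.3

The magenta torus moved from about (1.0, 6.6) to (2.1, 4.6), a distance of √(1.1² + 2.0²) ≈ 2.3.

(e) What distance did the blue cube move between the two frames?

2.0

The blue cube was near (5.8, 1.5) before and (7.3, 2.8) after, so it travelled √(1.5² + 1.3²) ≈ 2.0 units.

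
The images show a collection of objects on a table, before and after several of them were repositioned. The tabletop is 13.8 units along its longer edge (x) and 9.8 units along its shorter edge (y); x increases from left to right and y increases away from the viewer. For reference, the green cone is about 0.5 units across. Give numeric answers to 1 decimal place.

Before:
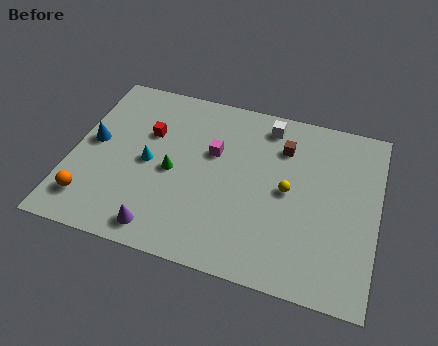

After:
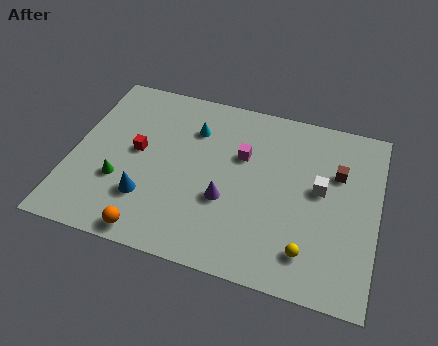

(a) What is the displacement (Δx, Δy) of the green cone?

(-2.3, -1.2)

The green cone started near (4.6, 4.5) and ended near (2.3, 3.3).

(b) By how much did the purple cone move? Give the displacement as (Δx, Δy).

(2.7, 2.4)

The purple cone started near (4.4, 1.2) and ended near (7.1, 3.6).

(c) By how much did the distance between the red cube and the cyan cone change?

+1.4

Before: roughly 1.7 units apart; after: 3.1. That's 1.4 units further apart.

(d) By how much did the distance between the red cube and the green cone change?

-0.3

Before: roughly 2.3 units apart; after: 2.0. That's 0.3 units closer together.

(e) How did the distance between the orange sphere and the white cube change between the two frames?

-1.4

Before: roughly 9.9 units apart; after: 8.5. That's 1.4 units closer together.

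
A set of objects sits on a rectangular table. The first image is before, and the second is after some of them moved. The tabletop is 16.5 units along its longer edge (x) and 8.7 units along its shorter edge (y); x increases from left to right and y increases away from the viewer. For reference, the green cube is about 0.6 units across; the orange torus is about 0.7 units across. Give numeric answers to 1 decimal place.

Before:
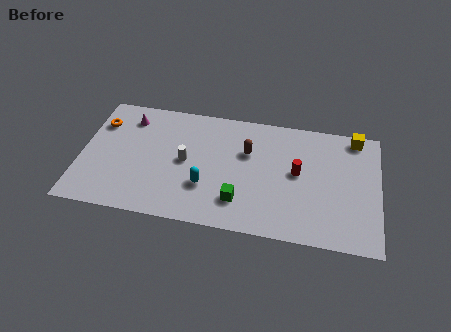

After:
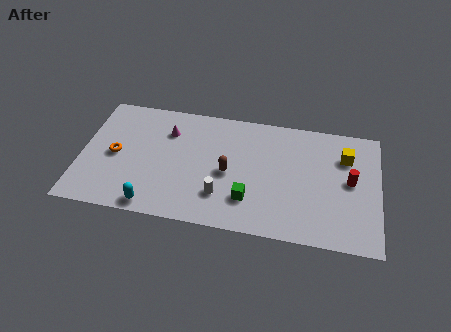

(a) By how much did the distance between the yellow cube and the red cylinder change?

-2.7

Before: roughly 4.4 units apart; after: 1.7. That's 2.7 units closer together.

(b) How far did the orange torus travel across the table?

2.4

From (0.9, 6.4) to (1.9, 4.2), the orange torus covered √(1.0² + 2.2²) ≈ 2.4 units.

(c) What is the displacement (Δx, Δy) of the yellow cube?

(-0.5, -1.5)

The yellow cube started near (15.1, 7.8) and ended near (14.6, 6.3).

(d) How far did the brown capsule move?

2.0

The brown capsule was near (9.2, 5.7) before and (8.2, 4.0) after, so it travelled √(1.0² + 1.7²) ≈ 2.0 units.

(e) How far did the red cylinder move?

2.9

From (12.0, 4.7) to (14.9, 4.6), the red cylinder covered √(2.9² + 0.1²) ≈ 2.9 units.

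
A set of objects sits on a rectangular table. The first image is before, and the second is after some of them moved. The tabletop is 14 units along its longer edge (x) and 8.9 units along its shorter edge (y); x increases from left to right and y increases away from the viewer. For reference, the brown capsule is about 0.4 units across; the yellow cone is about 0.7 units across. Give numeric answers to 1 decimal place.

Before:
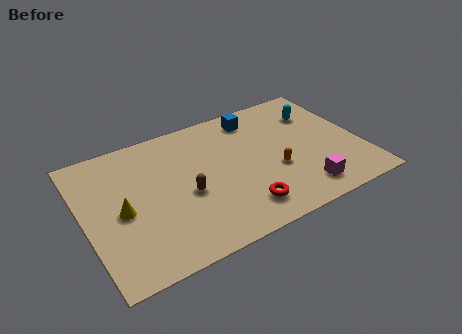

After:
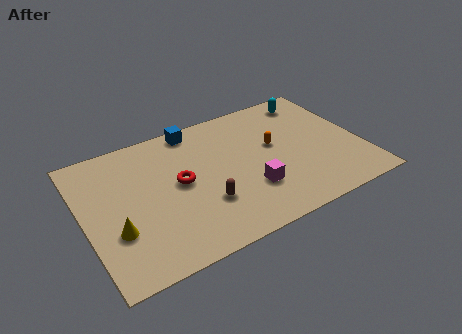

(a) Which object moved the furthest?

the red torus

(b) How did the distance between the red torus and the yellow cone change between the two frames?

-2.4

Before: roughly 6.2 units apart; after: 3.8. That's 2.4 units closer together.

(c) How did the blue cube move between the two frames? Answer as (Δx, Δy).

(-3.1, 0.5)

The blue cube started near (9.1, 7.5) and ended near (6.0, 8.0).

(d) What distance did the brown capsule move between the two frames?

1.3

The brown capsule moved from about (5.0, 3.8) to (5.8, 2.8), a distance of √(0.8² + 1.0²) ≈ 1.3.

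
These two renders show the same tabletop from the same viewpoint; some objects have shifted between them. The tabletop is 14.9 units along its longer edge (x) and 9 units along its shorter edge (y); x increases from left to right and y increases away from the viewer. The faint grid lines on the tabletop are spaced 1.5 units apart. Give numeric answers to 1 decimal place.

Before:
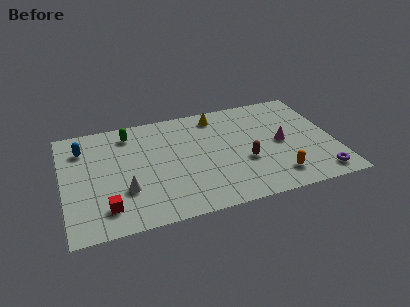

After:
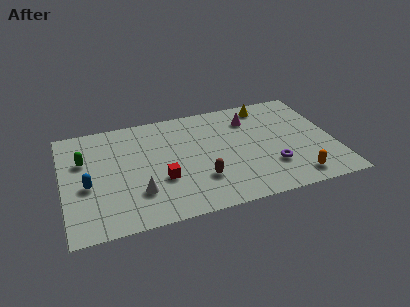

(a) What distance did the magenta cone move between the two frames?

2.9

The magenta cone moved from about (12.0, 4.4) to (10.5, 6.9), a distance of √(1.5² + 2.5²) ≈ 2.9.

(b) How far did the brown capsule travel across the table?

2.6

From (9.9, 3.4) to (7.4, 2.6), the brown capsule covered √(2.5² + 0.8²) ≈ 2.6 units.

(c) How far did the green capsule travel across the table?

3.1

The green capsule was near (3.8, 7.5) before and (1.2, 5.9) after, so it travelled √(2.6² + 1.6²) ≈ 3.1 units.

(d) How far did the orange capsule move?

1.1

The orange capsule was near (11.5, 1.7) before and (12.5, 1.3) after, so it travelled √(1.0² + 0.4²) ≈ 1.1 units.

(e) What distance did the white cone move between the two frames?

0.8

The white cone was near (3.3, 2.9) before and (4.0, 2.5) after, so it travelled √(0.7² + 0.4²) ≈ 0.8 units.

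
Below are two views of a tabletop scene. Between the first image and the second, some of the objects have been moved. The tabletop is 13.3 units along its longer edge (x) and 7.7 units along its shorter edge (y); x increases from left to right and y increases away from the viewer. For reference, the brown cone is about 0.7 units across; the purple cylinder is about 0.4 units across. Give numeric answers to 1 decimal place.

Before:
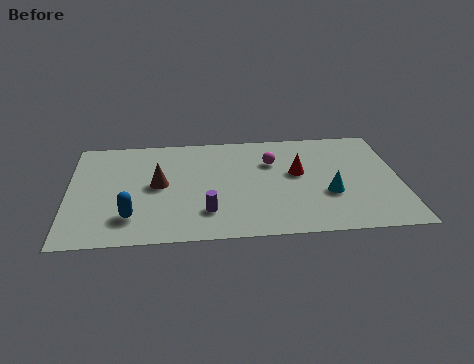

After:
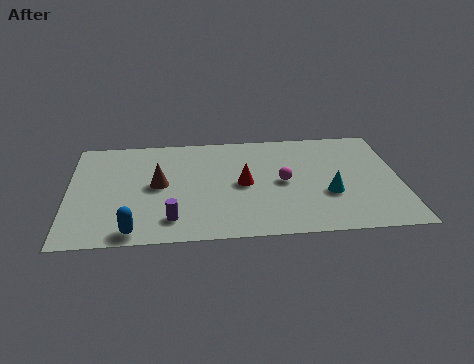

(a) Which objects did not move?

the cyan cone and the brown cone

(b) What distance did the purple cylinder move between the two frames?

1.5

From (5.5, 1.9) to (4.1, 1.5), the purple cylinder covered √(1.4² + 0.4²) ≈ 1.5 units.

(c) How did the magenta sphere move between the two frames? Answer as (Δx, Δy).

(0.4, -1.5)

From the two frames, the magenta sphere sits at roughly (8.2, 5.3) before and (8.6, 3.8) after.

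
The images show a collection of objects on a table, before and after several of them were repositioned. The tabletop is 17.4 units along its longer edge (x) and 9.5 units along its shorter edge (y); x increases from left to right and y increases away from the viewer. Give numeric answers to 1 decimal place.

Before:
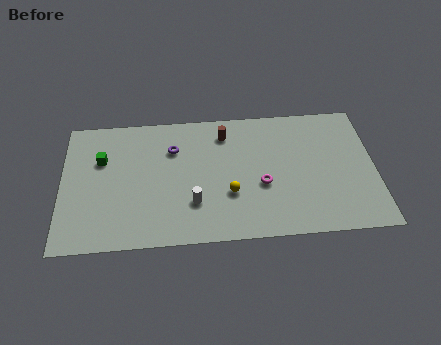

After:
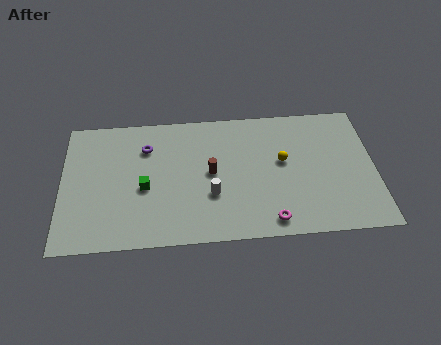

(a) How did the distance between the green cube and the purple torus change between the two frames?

-1.1

The distance was about 4.0 in the first image and 2.9 in the second, so they moved 1.1 units closer together.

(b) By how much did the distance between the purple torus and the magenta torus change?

+3.2

The distance was about 5.7 in the first image and 8.9 in the second, so they moved 3.2 units further apart.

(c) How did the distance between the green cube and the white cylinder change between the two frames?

-2.4

They were about 6.2 units apart before and 3.8 after — 2.4 units closer together.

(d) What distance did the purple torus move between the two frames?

1.5

The purple torus was near (6.2, 6.8) before and (4.7, 7.0) after, so it travelled √(1.5² + 0.2²) ≈ 1.5 units.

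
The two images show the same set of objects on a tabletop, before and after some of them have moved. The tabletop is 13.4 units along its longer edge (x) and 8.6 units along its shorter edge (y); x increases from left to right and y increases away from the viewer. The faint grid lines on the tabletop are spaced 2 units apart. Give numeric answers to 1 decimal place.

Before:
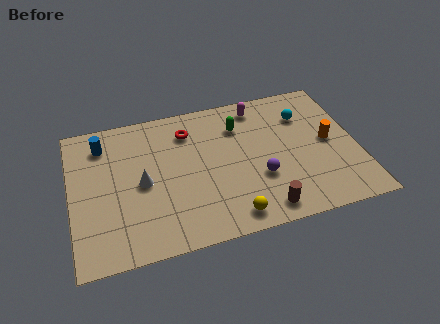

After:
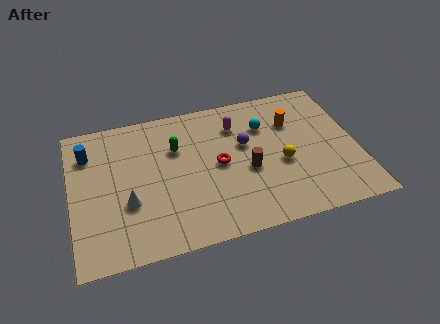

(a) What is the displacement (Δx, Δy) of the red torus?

(1.3, -2.4)

The red torus started near (5.6, 6.7) and ended near (6.9, 4.3).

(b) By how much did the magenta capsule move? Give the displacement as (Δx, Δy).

(-1.1, -0.9)

From the two frames, the magenta capsule sits at roughly (9.0, 7.4) before and (7.9, 6.5) after.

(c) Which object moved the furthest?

the yellow sphere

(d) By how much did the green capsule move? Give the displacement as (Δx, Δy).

(-3.0, -0.6)

The green capsule started near (8.0, 6.4) and ended near (5.0, 5.8).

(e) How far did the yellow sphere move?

3.6

The yellow sphere was near (7.2, 1.1) before and (9.8, 3.6) after, so it travelled √(2.6² + 2.5²) ≈ 3.6 units.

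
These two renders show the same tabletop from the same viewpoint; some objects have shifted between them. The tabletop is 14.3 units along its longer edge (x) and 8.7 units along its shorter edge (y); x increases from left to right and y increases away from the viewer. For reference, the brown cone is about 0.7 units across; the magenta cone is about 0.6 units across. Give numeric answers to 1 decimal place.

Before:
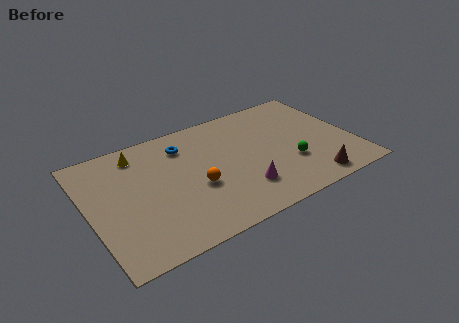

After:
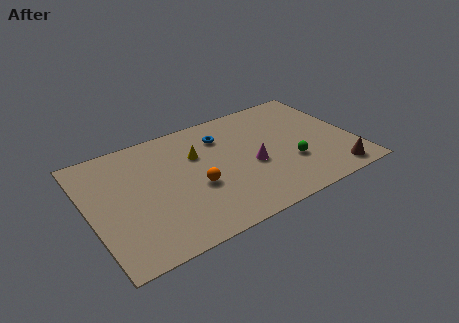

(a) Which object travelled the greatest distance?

the yellow cone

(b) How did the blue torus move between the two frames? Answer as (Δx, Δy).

(2.1, -0.2)

The blue torus was at about (5.4, 6.8) and moved to about (7.5, 6.6).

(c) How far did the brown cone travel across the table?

1.3

From (11.5, 1.1) to (12.8, 1.1), the brown cone covered √(1.3² + 0.0²) ≈ 1.3 units.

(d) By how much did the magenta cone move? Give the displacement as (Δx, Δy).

(0.8, 1.5)

From the two frames, the magenta cone sits at roughly (7.9, 2.2) before and (8.7, 3.7) after.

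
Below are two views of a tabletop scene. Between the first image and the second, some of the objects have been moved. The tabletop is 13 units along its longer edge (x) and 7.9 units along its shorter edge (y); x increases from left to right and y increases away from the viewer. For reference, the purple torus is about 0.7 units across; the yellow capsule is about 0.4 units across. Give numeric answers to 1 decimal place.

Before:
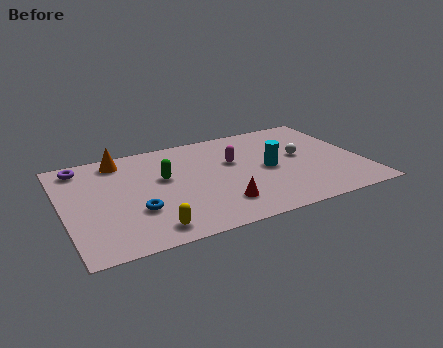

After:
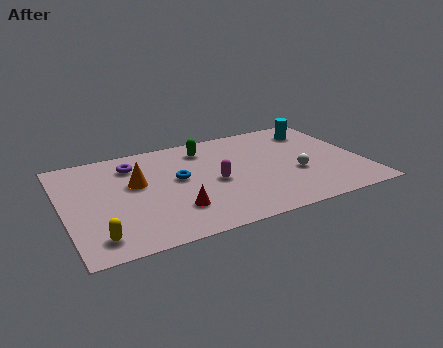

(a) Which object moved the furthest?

the cyan cylinder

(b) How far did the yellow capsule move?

2.2

The yellow capsule was near (3.4, 1.1) before and (1.2, 1.3) after, so it travelled √(2.2² + 0.2²) ≈ 2.2 units.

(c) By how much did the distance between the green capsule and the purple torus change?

-0.8

Before: roughly 4.0 units apart; after: 3.2. That's 0.8 units closer together.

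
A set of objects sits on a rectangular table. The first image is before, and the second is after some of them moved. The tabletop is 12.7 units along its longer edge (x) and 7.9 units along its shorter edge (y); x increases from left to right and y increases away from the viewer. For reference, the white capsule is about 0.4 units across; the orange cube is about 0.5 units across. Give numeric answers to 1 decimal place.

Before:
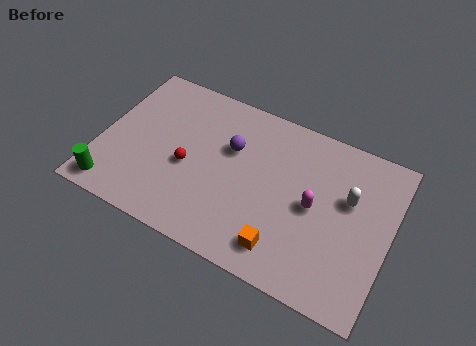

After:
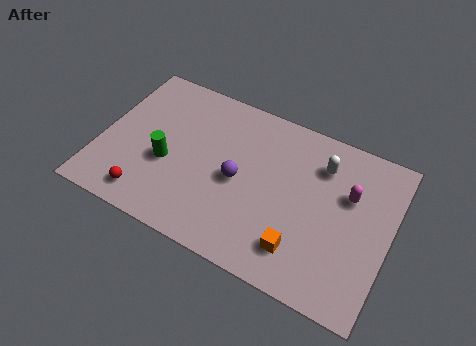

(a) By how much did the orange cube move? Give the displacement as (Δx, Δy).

(0.7, 0.3)

From the two frames, the orange cube sits at roughly (8.4, 1.4) before and (9.1, 1.7) after.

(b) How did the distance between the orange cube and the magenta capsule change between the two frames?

+1.1

They were about 2.7 units apart before and 3.8 after — 1.1 units further apart.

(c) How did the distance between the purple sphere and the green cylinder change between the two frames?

-3.1

They were about 6.2 units apart before and 3.1 after — 3.1 units closer together.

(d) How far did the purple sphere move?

1.5

The purple sphere was near (5.6, 5.1) before and (6.1, 3.7) after, so it travelled √(0.5² + 1.4²) ≈ 1.5 units.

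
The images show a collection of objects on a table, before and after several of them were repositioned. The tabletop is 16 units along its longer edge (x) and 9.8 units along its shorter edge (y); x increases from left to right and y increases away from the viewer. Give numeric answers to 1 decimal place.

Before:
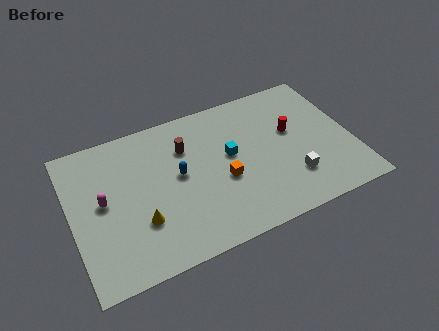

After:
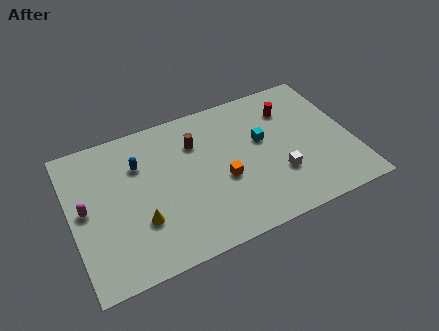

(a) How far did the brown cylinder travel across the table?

0.6

The brown cylinder was near (6.7, 7.0) before and (7.3, 7.1) after, so it travelled √(0.6² + 0.1²) ≈ 0.6 units.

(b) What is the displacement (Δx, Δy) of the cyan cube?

(1.9, 0.3)

The cyan cube was at about (9.1, 5.5) and moved to about (11.0, 5.8).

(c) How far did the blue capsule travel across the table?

2.6

The blue capsule moved from about (6.1, 5.3) to (4.0, 6.9), a distance of √(2.1² + 1.6²) ≈ 2.6.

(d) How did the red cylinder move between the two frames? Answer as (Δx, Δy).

(0.1, 1.6)

The red cylinder started near (12.7, 5.8) and ended near (12.8, 7.4).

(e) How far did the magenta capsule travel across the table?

1.0

From (1.8, 5.2) to (0.8, 5.1), the magenta capsule covered √(1.0² + 0.1²) ≈ 1.0 units.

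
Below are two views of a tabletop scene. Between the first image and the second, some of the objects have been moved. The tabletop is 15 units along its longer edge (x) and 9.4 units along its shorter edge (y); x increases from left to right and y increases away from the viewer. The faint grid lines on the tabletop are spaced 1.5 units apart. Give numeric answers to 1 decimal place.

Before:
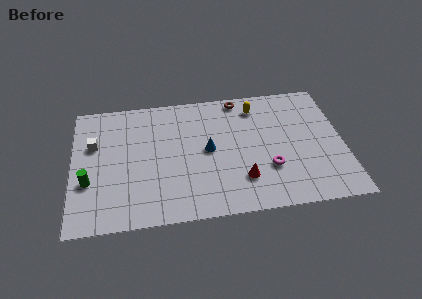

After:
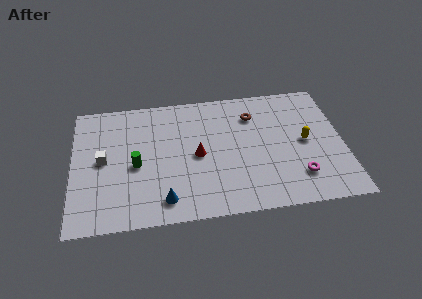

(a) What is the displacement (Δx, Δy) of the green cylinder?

(2.6, 0.9)

The green cylinder started near (0.9, 3.3) and ended near (3.5, 4.2).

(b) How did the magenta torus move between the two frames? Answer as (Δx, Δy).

(1.6, -0.8)

From the two frames, the magenta torus sits at roughly (10.8, 3.0) before and (12.4, 2.2) after.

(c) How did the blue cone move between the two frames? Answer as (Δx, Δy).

(-2.5, -3.3)

From the two frames, the blue cone sits at roughly (7.5, 4.8) before and (5.0, 1.5) after.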